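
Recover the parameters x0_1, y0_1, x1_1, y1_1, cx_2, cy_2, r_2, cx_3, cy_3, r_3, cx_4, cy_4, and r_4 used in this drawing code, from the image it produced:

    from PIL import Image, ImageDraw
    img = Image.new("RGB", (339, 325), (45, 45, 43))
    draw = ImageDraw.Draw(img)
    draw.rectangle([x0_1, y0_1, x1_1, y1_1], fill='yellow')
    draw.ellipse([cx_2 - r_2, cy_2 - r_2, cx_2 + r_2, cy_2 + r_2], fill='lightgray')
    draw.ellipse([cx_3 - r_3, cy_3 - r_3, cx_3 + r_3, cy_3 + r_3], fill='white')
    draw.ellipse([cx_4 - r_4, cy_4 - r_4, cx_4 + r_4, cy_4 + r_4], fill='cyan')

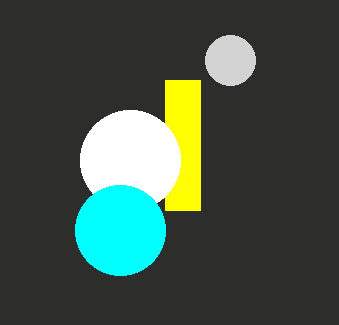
x0_1 = 165
y0_1 = 80
x1_1 = 200
y1_1 = 210
cx_2 = 230
cy_2 = 60
r_2 = 25
cx_3 = 130
cy_3 = 160
r_3 = 50
cx_4 = 120
cy_4 = 230
r_4 = 45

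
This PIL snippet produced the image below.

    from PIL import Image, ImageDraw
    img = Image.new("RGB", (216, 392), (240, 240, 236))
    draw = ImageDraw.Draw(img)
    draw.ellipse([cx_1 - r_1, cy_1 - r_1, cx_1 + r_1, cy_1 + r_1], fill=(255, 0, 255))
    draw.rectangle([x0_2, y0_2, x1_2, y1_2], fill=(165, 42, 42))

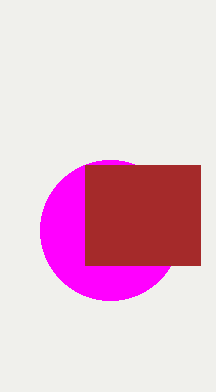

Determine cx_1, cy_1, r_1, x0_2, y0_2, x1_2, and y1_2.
cx_1 = 110, cy_1 = 230, r_1 = 70, x0_2 = 85, y0_2 = 165, x1_2 = 200, y1_2 = 265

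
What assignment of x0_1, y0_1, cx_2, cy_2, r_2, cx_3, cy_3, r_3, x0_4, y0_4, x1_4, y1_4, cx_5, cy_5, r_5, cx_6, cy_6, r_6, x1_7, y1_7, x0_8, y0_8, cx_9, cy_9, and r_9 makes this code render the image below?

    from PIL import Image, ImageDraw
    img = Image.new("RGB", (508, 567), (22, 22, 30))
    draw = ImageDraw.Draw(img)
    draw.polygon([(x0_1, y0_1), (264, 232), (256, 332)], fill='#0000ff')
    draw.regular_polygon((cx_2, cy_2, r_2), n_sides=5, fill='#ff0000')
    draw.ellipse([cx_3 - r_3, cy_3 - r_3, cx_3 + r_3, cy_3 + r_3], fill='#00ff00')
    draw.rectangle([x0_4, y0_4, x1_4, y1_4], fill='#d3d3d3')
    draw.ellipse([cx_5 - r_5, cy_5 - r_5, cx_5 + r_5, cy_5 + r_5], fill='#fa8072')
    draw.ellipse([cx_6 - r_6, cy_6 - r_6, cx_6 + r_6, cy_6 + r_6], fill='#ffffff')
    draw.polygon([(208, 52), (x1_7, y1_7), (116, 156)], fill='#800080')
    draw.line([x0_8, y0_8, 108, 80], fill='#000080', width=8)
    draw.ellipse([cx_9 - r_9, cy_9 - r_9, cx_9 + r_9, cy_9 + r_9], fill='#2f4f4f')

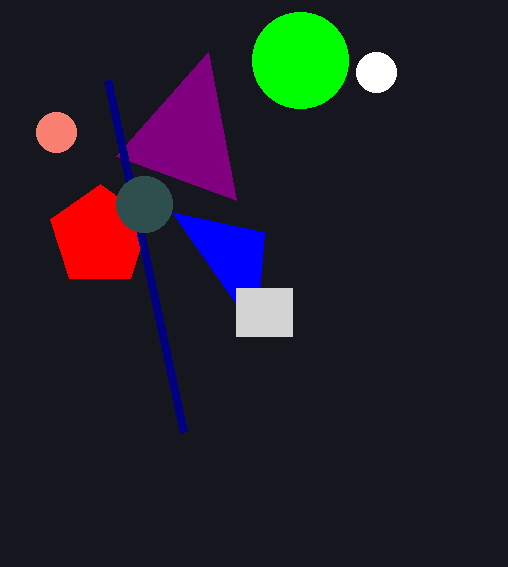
x0_1 = 172, y0_1 = 212, cx_2 = 100, cy_2 = 236, r_2 = 52, cx_3 = 300, cy_3 = 60, r_3 = 48, x0_4 = 236, y0_4 = 288, x1_4 = 292, y1_4 = 336, cx_5 = 56, cy_5 = 132, r_5 = 20, cx_6 = 376, cy_6 = 72, r_6 = 20, x1_7 = 236, y1_7 = 200, x0_8 = 184, y0_8 = 432, cx_9 = 144, cy_9 = 204, r_9 = 28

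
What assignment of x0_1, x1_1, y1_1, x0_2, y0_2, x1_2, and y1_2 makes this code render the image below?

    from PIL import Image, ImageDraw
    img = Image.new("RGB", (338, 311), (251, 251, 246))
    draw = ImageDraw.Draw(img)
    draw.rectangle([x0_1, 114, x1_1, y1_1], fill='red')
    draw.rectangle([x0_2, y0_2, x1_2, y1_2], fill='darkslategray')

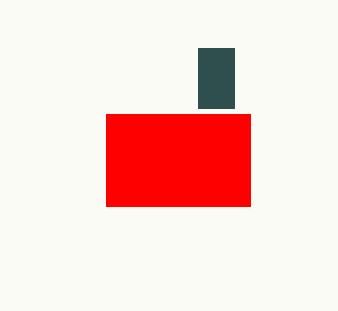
x0_1 = 106, x1_1 = 250, y1_1 = 206, x0_2 = 198, y0_2 = 48, x1_2 = 234, y1_2 = 108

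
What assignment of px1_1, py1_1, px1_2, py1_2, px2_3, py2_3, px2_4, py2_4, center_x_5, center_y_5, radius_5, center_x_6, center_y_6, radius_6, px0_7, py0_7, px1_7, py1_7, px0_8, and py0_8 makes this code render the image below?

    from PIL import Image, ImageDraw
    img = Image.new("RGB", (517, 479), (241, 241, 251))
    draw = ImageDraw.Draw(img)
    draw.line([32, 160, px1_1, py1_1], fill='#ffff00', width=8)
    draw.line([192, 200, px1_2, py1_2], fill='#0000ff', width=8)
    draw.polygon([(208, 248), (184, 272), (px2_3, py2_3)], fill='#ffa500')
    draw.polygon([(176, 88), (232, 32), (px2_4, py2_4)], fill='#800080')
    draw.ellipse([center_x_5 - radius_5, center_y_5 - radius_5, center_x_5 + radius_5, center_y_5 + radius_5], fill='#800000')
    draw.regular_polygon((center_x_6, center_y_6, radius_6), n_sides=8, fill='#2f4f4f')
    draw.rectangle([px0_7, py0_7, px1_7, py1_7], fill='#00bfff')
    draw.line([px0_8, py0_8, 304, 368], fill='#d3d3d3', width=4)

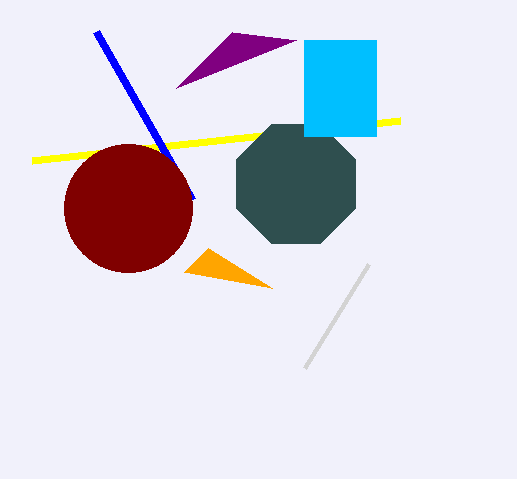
px1_1 = 400, py1_1 = 120, px1_2 = 96, py1_2 = 32, px2_3 = 272, py2_3 = 288, px2_4 = 296, py2_4 = 40, center_x_5 = 128, center_y_5 = 208, radius_5 = 64, center_x_6 = 296, center_y_6 = 184, radius_6 = 64, px0_7 = 304, py0_7 = 40, px1_7 = 376, py1_7 = 136, px0_8 = 368, py0_8 = 264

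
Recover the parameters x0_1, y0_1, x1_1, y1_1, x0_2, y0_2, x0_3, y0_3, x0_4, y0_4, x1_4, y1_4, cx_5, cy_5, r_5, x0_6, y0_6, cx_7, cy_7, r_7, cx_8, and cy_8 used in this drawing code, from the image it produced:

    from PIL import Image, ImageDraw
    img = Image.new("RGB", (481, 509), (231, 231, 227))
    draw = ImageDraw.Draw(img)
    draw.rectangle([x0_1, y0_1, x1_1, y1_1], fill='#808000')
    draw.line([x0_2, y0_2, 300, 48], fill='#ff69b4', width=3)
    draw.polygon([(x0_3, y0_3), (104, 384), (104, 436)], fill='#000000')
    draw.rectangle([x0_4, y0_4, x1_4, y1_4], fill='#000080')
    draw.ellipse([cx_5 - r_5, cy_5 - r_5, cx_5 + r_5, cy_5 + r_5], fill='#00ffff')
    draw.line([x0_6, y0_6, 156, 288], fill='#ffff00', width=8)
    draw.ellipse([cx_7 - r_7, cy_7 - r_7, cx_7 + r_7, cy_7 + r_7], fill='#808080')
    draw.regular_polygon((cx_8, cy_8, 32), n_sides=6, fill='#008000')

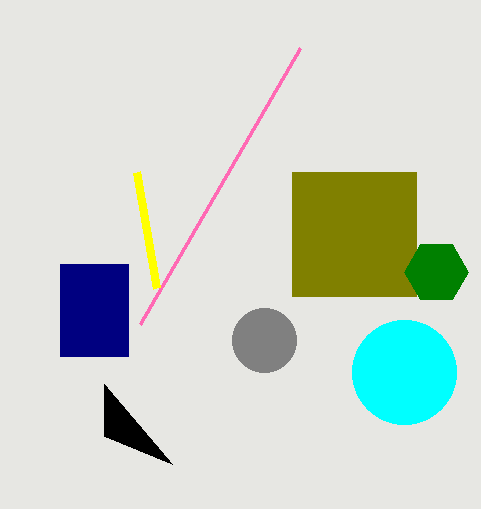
x0_1 = 292
y0_1 = 172
x1_1 = 416
y1_1 = 296
x0_2 = 140
y0_2 = 324
x0_3 = 172
y0_3 = 464
x0_4 = 60
y0_4 = 264
x1_4 = 128
y1_4 = 356
cx_5 = 404
cy_5 = 372
r_5 = 52
x0_6 = 136
y0_6 = 172
cx_7 = 264
cy_7 = 340
r_7 = 32
cx_8 = 436
cy_8 = 272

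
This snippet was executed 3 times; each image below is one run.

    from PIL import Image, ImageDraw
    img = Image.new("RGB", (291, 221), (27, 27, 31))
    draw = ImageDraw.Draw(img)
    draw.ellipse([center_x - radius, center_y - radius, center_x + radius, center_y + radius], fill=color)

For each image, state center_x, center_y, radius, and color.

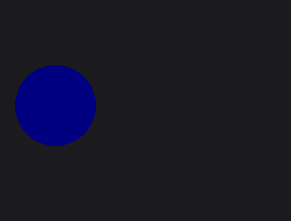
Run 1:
center_x = 55; center_y = 105; radius = 40; color = 'navy'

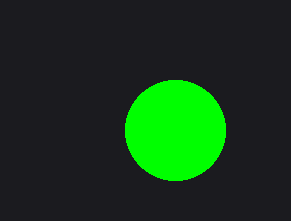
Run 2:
center_x = 175, center_y = 130, radius = 50, color = 'lime'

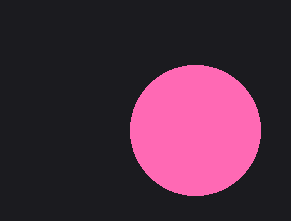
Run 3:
center_x = 195; center_y = 130; radius = 65; color = 'hotpink'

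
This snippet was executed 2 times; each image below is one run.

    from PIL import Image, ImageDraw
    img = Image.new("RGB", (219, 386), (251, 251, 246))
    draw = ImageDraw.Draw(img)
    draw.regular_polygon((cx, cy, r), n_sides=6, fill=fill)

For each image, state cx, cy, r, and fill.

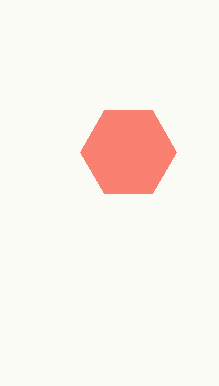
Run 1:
cx = 128; cy = 152; r = 48; fill = 'salmon'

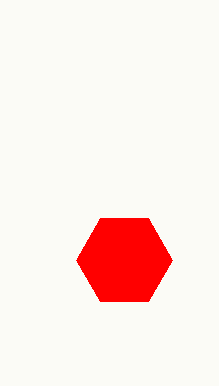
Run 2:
cx = 124, cy = 260, r = 48, fill = 'red'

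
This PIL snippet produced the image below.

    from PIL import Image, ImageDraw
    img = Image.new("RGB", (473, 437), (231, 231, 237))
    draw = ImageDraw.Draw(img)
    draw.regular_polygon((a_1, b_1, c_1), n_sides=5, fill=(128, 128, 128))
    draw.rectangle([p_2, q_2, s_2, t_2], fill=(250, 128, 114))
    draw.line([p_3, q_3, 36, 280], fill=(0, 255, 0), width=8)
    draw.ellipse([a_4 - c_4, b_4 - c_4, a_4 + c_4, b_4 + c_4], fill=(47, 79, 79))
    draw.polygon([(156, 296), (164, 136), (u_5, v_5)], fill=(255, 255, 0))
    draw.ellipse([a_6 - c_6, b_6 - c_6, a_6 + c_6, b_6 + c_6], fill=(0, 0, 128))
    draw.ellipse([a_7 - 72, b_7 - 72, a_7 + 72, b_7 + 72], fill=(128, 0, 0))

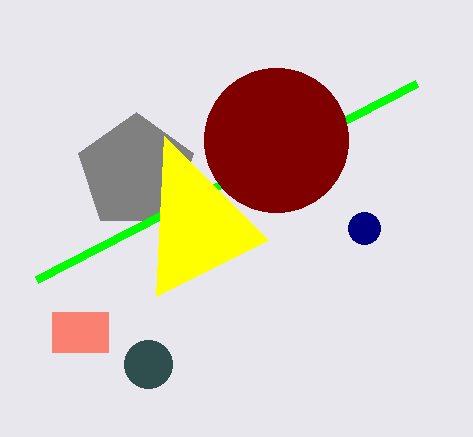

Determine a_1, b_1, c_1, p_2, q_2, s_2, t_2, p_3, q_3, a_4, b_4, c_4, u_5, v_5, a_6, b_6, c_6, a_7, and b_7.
a_1 = 136, b_1 = 172, c_1 = 60, p_2 = 52, q_2 = 312, s_2 = 108, t_2 = 352, p_3 = 416, q_3 = 84, a_4 = 148, b_4 = 364, c_4 = 24, u_5 = 268, v_5 = 240, a_6 = 364, b_6 = 228, c_6 = 16, a_7 = 276, b_7 = 140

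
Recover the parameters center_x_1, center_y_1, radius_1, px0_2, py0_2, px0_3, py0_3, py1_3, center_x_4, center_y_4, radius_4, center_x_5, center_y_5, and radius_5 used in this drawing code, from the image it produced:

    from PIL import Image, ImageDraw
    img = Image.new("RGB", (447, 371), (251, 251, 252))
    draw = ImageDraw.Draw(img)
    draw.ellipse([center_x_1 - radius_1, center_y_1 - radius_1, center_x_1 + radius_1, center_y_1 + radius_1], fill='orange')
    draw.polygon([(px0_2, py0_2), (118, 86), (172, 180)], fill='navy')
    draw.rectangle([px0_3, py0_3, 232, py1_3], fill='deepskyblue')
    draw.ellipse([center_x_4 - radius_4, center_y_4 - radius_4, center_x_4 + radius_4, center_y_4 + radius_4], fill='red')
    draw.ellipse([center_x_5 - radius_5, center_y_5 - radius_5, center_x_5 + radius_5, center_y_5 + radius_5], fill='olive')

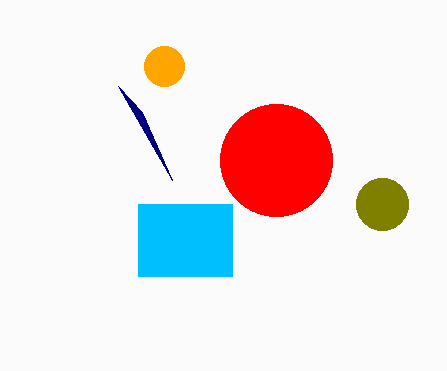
center_x_1 = 164
center_y_1 = 66
radius_1 = 20
px0_2 = 142
py0_2 = 112
px0_3 = 138
py0_3 = 204
py1_3 = 276
center_x_4 = 276
center_y_4 = 160
radius_4 = 56
center_x_5 = 382
center_y_5 = 204
radius_5 = 26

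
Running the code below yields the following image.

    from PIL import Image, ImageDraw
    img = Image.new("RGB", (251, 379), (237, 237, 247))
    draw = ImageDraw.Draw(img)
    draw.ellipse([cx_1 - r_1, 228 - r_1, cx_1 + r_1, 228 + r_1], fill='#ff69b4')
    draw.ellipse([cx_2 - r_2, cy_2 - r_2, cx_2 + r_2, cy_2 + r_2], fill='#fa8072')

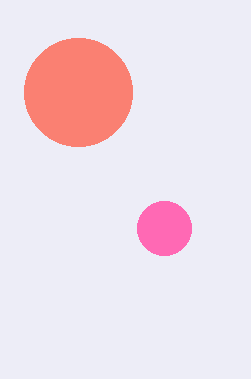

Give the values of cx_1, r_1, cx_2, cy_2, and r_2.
cx_1 = 164; r_1 = 27; cx_2 = 78; cy_2 = 92; r_2 = 54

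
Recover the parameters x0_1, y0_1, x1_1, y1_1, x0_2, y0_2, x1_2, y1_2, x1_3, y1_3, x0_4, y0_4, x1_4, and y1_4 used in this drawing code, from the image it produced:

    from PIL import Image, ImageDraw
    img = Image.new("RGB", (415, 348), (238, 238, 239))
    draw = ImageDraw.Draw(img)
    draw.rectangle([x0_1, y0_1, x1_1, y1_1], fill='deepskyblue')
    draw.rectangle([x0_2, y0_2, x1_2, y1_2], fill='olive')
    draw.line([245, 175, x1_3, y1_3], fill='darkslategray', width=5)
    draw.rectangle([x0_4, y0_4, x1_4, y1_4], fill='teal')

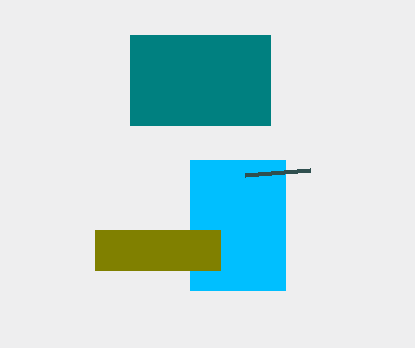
x0_1 = 190
y0_1 = 160
x1_1 = 285
y1_1 = 290
x0_2 = 95
y0_2 = 230
x1_2 = 220
y1_2 = 270
x1_3 = 310
y1_3 = 170
x0_4 = 130
y0_4 = 35
x1_4 = 270
y1_4 = 125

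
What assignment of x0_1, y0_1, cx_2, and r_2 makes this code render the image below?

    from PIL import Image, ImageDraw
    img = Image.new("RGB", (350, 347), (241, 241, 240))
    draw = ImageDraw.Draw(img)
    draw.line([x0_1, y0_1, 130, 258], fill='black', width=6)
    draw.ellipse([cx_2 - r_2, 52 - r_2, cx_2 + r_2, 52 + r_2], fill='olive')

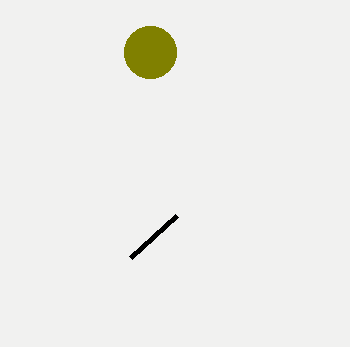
x0_1 = 176, y0_1 = 216, cx_2 = 150, r_2 = 26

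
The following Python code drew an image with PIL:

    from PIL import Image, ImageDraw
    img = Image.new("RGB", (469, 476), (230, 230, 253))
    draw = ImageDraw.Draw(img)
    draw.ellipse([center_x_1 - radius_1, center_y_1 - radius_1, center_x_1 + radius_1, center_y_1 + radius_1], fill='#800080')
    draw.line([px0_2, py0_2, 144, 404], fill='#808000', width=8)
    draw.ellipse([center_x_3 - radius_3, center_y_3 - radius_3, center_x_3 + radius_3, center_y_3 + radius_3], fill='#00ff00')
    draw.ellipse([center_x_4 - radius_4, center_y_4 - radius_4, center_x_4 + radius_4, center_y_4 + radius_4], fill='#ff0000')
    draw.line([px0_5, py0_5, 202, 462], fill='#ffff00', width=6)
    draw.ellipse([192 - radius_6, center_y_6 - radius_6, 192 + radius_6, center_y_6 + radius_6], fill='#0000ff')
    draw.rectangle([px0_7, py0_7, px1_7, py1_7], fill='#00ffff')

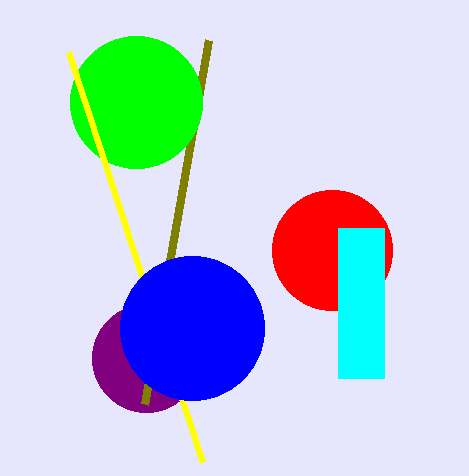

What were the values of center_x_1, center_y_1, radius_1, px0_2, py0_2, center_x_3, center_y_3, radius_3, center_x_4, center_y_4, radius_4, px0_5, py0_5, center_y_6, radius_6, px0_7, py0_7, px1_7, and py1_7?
center_x_1 = 146; center_y_1 = 358; radius_1 = 54; px0_2 = 208; py0_2 = 40; center_x_3 = 136; center_y_3 = 102; radius_3 = 66; center_x_4 = 332; center_y_4 = 250; radius_4 = 60; px0_5 = 68; py0_5 = 52; center_y_6 = 328; radius_6 = 72; px0_7 = 338; py0_7 = 228; px1_7 = 384; py1_7 = 378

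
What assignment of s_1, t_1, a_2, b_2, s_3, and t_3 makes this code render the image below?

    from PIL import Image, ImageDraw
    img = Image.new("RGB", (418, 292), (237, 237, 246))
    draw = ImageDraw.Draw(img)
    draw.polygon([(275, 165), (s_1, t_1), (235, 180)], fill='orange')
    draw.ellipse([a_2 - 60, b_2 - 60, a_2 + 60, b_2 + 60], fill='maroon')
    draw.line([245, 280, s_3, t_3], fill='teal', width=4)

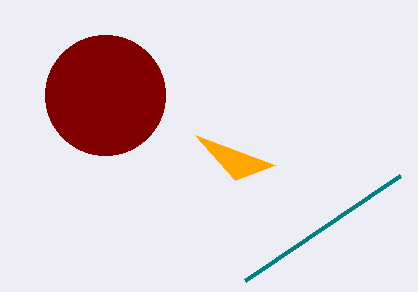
s_1 = 195, t_1 = 135, a_2 = 105, b_2 = 95, s_3 = 400, t_3 = 175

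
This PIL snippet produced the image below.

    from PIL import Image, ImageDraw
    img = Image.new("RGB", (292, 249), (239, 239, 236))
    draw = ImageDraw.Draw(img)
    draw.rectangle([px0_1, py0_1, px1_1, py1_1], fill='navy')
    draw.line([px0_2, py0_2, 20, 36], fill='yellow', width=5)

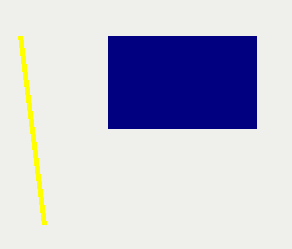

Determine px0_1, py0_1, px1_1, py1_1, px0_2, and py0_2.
px0_1 = 108
py0_1 = 36
px1_1 = 256
py1_1 = 128
px0_2 = 44
py0_2 = 224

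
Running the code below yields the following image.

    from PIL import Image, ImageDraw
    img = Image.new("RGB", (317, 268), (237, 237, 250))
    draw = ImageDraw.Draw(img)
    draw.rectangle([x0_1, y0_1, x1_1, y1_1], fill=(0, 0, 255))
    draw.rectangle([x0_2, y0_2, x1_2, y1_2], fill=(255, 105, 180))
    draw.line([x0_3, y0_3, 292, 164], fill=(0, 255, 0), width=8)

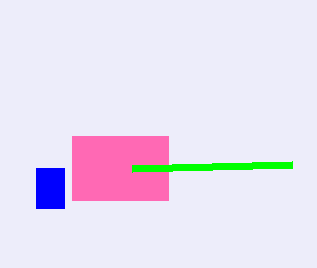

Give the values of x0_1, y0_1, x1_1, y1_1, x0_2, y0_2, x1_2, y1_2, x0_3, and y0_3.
x0_1 = 36; y0_1 = 168; x1_1 = 64; y1_1 = 208; x0_2 = 72; y0_2 = 136; x1_2 = 168; y1_2 = 200; x0_3 = 132; y0_3 = 168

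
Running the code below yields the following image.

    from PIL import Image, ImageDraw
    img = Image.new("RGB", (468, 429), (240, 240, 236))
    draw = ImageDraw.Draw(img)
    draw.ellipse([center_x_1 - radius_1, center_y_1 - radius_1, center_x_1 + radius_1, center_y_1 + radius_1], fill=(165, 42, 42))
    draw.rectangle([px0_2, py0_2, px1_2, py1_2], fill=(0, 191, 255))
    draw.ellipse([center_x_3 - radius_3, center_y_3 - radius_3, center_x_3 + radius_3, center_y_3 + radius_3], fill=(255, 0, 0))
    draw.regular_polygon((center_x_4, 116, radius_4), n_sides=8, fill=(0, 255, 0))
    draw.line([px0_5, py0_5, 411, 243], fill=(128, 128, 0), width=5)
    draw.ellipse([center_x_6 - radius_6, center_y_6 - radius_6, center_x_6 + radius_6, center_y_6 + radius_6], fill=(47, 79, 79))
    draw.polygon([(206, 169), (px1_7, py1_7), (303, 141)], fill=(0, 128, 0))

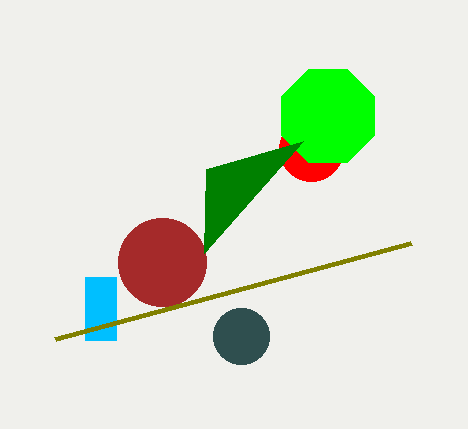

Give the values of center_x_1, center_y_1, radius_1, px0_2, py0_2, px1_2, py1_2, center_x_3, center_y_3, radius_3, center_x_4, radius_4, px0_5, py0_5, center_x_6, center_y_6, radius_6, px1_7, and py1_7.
center_x_1 = 162; center_y_1 = 262; radius_1 = 44; px0_2 = 85; py0_2 = 277; px1_2 = 116; py1_2 = 340; center_x_3 = 311; center_y_3 = 149; radius_3 = 32; center_x_4 = 328; radius_4 = 50; px0_5 = 55; py0_5 = 339; center_x_6 = 241; center_y_6 = 336; radius_6 = 28; px1_7 = 204; py1_7 = 253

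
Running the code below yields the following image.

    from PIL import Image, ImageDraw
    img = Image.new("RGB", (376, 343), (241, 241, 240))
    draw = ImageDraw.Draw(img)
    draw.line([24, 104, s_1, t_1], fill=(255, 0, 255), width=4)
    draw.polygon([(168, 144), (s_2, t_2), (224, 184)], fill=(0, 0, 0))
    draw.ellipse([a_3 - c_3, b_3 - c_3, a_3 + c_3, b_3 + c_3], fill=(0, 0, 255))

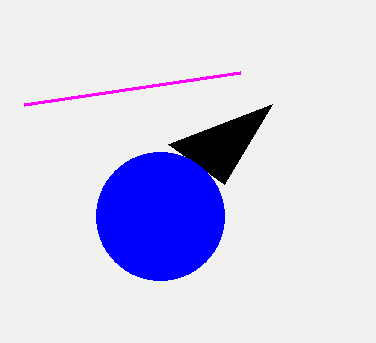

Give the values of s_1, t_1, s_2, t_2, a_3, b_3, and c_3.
s_1 = 240; t_1 = 72; s_2 = 272; t_2 = 104; a_3 = 160; b_3 = 216; c_3 = 64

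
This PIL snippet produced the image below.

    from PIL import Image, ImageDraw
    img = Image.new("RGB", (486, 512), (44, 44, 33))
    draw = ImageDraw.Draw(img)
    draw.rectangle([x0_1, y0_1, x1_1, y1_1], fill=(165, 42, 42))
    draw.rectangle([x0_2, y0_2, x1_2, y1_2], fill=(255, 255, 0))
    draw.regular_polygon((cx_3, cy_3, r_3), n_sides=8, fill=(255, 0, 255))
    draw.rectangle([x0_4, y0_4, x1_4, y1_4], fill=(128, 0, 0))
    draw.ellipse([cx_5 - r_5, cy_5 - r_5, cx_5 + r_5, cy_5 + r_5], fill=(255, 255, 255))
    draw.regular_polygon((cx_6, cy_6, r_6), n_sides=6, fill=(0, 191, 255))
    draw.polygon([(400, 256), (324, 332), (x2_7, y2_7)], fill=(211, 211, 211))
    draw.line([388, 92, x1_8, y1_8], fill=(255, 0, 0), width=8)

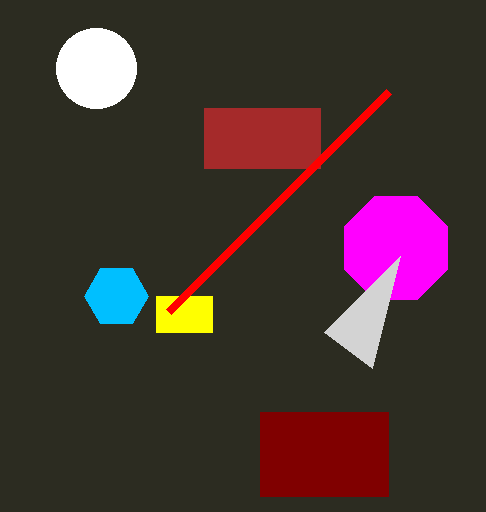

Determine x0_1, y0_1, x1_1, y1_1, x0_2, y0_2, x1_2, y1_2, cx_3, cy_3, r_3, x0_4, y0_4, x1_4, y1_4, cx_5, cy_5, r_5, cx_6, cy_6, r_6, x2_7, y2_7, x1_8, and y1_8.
x0_1 = 204; y0_1 = 108; x1_1 = 320; y1_1 = 168; x0_2 = 156; y0_2 = 296; x1_2 = 212; y1_2 = 332; cx_3 = 396; cy_3 = 248; r_3 = 56; x0_4 = 260; y0_4 = 412; x1_4 = 388; y1_4 = 496; cx_5 = 96; cy_5 = 68; r_5 = 40; cx_6 = 116; cy_6 = 296; r_6 = 32; x2_7 = 372; y2_7 = 368; x1_8 = 168; y1_8 = 312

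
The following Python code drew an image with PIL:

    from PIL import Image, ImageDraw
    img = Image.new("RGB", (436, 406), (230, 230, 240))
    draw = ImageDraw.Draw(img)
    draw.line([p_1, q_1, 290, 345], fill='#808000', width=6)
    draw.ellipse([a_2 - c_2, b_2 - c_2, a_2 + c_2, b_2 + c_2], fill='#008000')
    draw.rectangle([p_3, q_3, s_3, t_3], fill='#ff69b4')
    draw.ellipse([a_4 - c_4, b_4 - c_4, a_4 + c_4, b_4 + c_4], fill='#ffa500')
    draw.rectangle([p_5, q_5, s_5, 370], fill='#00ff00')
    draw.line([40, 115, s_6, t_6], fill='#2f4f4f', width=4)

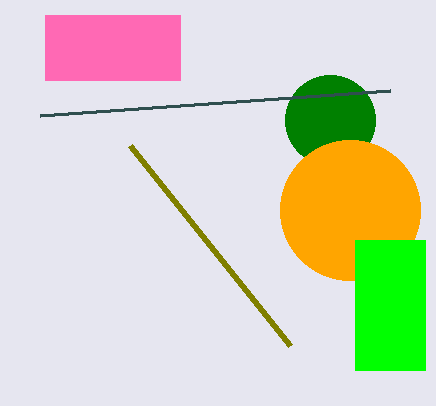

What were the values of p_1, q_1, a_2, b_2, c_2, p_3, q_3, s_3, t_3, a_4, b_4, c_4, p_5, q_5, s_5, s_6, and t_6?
p_1 = 130; q_1 = 145; a_2 = 330; b_2 = 120; c_2 = 45; p_3 = 45; q_3 = 15; s_3 = 180; t_3 = 80; a_4 = 350; b_4 = 210; c_4 = 70; p_5 = 355; q_5 = 240; s_5 = 425; s_6 = 390; t_6 = 90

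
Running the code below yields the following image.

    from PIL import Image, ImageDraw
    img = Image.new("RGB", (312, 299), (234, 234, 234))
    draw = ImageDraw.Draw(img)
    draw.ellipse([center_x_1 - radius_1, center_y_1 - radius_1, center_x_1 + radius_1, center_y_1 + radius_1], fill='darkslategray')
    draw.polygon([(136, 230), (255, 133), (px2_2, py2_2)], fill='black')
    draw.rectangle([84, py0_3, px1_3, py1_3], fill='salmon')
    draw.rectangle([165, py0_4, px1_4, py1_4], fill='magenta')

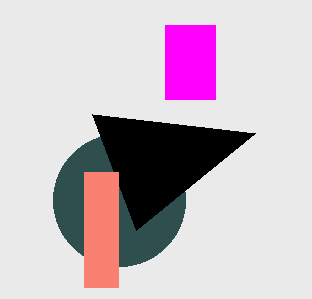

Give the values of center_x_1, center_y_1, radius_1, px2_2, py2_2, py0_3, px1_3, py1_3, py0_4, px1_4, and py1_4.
center_x_1 = 119; center_y_1 = 200; radius_1 = 66; px2_2 = 92; py2_2 = 114; py0_3 = 172; px1_3 = 118; py1_3 = 287; py0_4 = 25; px1_4 = 215; py1_4 = 99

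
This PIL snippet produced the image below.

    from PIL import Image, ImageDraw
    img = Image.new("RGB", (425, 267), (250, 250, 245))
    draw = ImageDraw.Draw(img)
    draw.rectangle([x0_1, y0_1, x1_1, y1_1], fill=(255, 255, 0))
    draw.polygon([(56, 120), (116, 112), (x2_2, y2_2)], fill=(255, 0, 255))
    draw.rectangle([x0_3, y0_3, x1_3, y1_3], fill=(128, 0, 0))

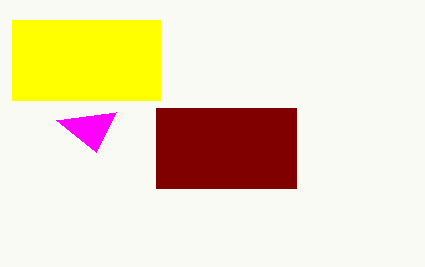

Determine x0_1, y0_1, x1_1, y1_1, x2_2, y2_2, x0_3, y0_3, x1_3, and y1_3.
x0_1 = 12
y0_1 = 20
x1_1 = 160
y1_1 = 100
x2_2 = 96
y2_2 = 152
x0_3 = 156
y0_3 = 108
x1_3 = 296
y1_3 = 188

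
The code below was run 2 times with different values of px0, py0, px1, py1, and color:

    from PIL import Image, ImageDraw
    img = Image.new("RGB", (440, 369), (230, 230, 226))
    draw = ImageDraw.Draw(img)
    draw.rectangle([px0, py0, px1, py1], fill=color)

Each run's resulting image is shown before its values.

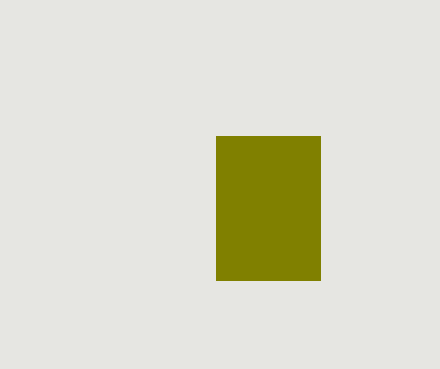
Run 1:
px0 = 216, py0 = 136, px1 = 320, py1 = 280, color = 'olive'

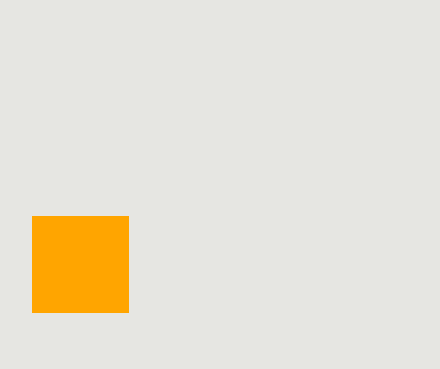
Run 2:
px0 = 32
py0 = 216
px1 = 128
py1 = 312
color = 'orange'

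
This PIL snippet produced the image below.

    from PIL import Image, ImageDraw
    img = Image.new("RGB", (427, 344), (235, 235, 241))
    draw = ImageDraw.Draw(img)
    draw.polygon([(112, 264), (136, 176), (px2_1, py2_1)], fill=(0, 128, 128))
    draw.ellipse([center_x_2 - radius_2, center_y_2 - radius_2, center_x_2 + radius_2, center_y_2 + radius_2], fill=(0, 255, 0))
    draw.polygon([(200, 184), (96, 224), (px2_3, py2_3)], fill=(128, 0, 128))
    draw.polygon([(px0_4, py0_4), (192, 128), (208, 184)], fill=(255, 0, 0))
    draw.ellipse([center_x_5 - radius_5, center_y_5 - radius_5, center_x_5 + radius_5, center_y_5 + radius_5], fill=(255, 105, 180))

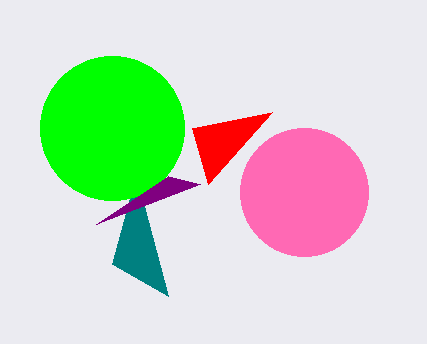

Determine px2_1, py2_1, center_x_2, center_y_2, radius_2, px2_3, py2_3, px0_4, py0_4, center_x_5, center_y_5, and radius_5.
px2_1 = 168; py2_1 = 296; center_x_2 = 112; center_y_2 = 128; radius_2 = 72; px2_3 = 168; py2_3 = 176; px0_4 = 272; py0_4 = 112; center_x_5 = 304; center_y_5 = 192; radius_5 = 64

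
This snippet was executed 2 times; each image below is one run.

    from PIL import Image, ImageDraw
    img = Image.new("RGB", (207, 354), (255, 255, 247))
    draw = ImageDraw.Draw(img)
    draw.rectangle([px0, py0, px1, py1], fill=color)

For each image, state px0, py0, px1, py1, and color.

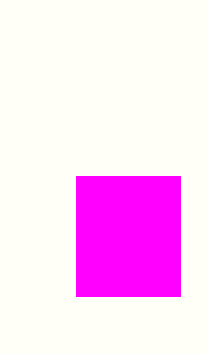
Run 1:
px0 = 76, py0 = 176, px1 = 180, py1 = 296, color = 'magenta'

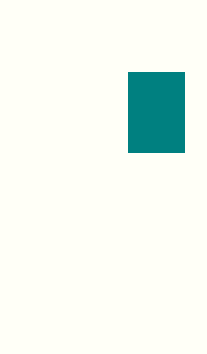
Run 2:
px0 = 128; py0 = 72; px1 = 184; py1 = 152; color = 'teal'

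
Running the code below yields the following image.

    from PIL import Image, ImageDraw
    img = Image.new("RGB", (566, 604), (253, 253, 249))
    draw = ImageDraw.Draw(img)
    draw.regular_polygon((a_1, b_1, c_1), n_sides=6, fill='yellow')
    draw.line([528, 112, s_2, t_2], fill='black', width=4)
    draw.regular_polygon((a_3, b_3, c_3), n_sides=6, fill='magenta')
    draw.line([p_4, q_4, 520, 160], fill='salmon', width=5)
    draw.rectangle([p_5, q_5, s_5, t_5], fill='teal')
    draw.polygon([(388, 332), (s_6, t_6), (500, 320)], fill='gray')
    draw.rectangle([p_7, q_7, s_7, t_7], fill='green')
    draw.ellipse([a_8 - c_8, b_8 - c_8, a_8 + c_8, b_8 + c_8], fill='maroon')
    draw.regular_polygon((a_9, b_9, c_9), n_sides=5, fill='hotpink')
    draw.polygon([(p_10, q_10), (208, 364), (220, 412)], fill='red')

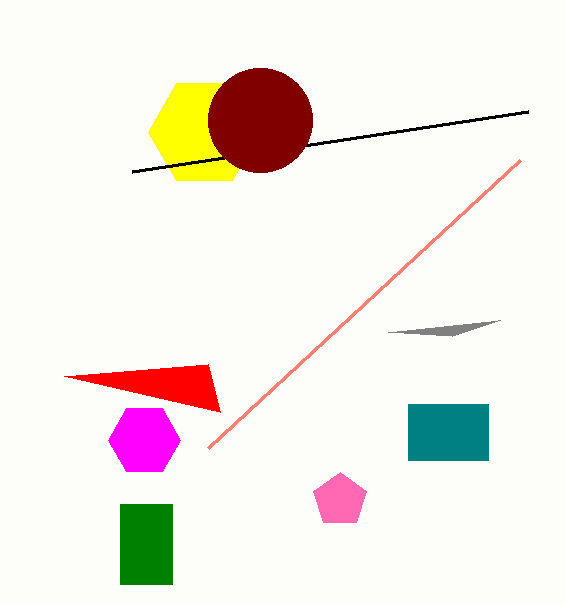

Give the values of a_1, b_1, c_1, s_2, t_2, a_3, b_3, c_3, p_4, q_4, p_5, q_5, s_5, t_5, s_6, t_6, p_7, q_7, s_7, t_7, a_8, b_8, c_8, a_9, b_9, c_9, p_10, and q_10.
a_1 = 204; b_1 = 132; c_1 = 56; s_2 = 132; t_2 = 172; a_3 = 144; b_3 = 440; c_3 = 36; p_4 = 208; q_4 = 448; p_5 = 408; q_5 = 404; s_5 = 488; t_5 = 460; s_6 = 452; t_6 = 336; p_7 = 120; q_7 = 504; s_7 = 172; t_7 = 584; a_8 = 260; b_8 = 120; c_8 = 52; a_9 = 340; b_9 = 500; c_9 = 28; p_10 = 64; q_10 = 376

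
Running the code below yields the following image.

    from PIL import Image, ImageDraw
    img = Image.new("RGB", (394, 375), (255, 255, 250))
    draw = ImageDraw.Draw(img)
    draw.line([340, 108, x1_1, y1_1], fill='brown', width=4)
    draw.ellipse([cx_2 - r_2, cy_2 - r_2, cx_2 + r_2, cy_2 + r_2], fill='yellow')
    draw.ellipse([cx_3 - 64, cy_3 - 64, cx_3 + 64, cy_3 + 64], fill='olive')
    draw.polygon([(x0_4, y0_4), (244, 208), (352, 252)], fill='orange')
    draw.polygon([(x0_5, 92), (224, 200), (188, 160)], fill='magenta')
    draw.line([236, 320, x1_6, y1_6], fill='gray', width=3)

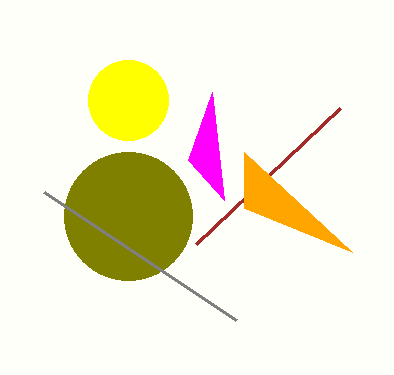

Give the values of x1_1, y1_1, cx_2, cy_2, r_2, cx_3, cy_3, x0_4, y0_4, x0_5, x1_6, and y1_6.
x1_1 = 196; y1_1 = 244; cx_2 = 128; cy_2 = 100; r_2 = 40; cx_3 = 128; cy_3 = 216; x0_4 = 244; y0_4 = 152; x0_5 = 212; x1_6 = 44; y1_6 = 192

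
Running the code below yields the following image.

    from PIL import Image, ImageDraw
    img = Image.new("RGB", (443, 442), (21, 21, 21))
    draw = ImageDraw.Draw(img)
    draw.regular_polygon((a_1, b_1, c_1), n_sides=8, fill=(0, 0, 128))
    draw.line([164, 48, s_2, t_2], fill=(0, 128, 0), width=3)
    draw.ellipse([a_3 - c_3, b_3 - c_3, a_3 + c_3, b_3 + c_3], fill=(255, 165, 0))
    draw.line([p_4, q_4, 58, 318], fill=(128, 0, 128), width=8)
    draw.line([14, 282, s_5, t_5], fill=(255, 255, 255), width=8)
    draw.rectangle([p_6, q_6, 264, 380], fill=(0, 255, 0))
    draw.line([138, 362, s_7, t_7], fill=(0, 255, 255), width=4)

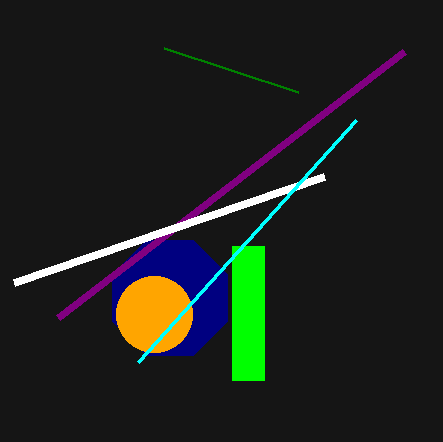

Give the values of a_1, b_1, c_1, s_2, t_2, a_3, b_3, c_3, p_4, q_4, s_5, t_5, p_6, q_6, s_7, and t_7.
a_1 = 170; b_1 = 298; c_1 = 62; s_2 = 298; t_2 = 92; a_3 = 154; b_3 = 314; c_3 = 38; p_4 = 404; q_4 = 52; s_5 = 324; t_5 = 176; p_6 = 232; q_6 = 246; s_7 = 356; t_7 = 120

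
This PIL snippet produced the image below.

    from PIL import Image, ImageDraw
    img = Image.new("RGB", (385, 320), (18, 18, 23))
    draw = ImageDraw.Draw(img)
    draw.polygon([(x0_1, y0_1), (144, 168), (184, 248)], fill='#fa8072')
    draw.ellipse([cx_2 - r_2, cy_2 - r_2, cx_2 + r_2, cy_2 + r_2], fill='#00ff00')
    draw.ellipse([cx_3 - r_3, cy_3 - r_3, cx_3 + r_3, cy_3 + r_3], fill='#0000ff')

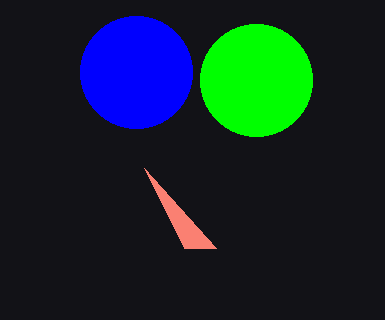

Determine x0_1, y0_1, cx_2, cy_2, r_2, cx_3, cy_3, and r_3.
x0_1 = 216
y0_1 = 248
cx_2 = 256
cy_2 = 80
r_2 = 56
cx_3 = 136
cy_3 = 72
r_3 = 56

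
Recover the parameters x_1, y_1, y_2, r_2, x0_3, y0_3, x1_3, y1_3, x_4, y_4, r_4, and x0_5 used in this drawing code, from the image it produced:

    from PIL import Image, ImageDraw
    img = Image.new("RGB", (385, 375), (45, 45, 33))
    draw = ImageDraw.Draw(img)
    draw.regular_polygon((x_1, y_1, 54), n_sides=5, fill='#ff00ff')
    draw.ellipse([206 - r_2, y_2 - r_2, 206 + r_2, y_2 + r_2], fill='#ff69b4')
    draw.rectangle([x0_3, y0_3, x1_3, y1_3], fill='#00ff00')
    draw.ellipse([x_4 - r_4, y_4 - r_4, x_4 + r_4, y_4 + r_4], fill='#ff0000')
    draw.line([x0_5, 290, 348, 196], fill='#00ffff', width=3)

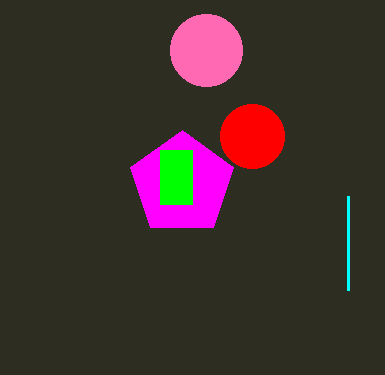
x_1 = 182, y_1 = 184, y_2 = 50, r_2 = 36, x0_3 = 160, y0_3 = 150, x1_3 = 192, y1_3 = 204, x_4 = 252, y_4 = 136, r_4 = 32, x0_5 = 348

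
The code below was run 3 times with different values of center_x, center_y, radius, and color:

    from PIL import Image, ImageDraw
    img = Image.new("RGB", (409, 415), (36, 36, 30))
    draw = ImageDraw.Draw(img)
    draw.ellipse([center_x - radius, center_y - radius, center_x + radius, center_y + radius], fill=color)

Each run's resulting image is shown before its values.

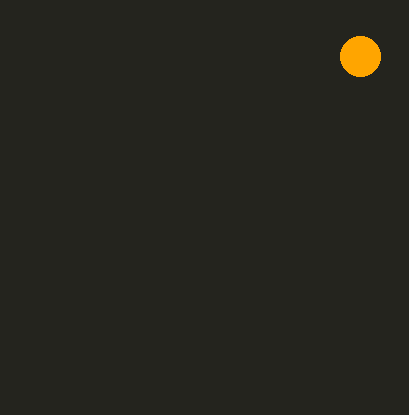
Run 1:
center_x = 360; center_y = 56; radius = 20; color = 'orange'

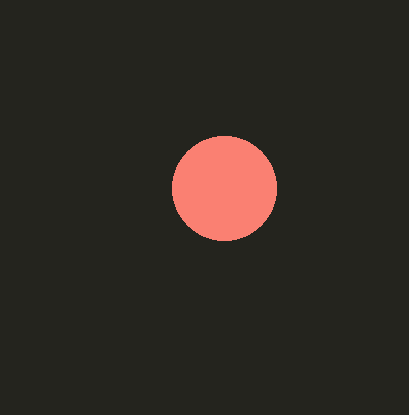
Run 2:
center_x = 224, center_y = 188, radius = 52, color = 'salmon'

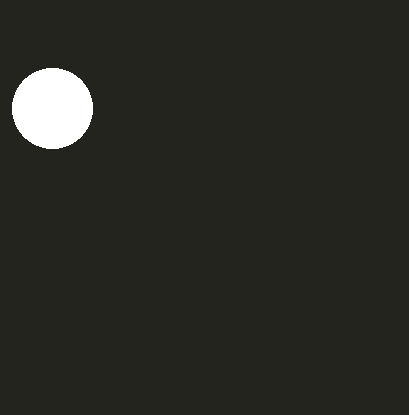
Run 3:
center_x = 52, center_y = 108, radius = 40, color = 'white'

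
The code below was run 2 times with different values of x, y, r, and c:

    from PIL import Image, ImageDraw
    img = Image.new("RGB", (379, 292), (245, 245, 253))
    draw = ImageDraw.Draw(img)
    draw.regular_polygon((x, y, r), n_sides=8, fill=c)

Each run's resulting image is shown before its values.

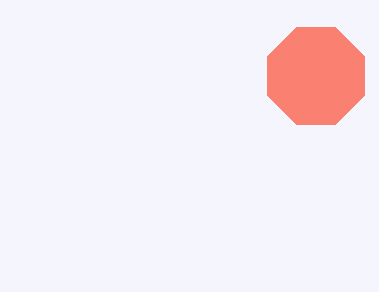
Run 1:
x = 316, y = 76, r = 52, c = 'salmon'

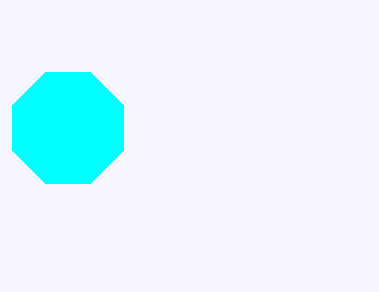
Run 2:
x = 68
y = 128
r = 60
c = 'cyan'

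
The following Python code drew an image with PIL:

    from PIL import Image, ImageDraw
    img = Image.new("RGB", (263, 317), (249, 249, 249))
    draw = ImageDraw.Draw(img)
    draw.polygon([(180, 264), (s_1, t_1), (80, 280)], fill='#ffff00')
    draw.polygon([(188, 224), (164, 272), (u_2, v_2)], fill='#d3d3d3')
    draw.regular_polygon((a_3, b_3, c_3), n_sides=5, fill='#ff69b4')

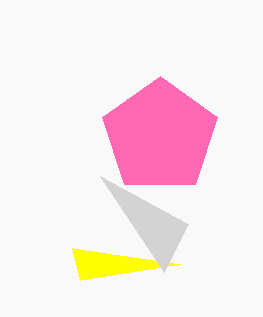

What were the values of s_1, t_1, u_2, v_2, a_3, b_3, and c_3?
s_1 = 72, t_1 = 248, u_2 = 100, v_2 = 176, a_3 = 160, b_3 = 136, c_3 = 60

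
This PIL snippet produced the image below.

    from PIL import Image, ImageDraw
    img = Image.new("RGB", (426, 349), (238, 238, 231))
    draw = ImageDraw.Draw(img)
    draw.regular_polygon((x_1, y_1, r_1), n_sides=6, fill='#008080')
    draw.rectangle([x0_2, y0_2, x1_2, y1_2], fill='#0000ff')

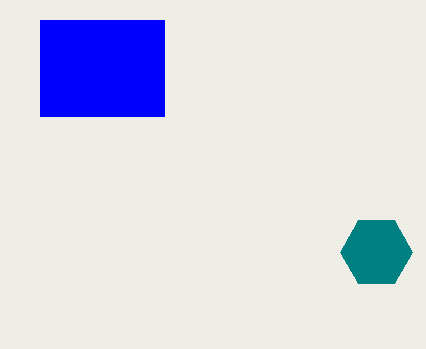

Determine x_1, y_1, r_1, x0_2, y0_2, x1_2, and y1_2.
x_1 = 376, y_1 = 252, r_1 = 36, x0_2 = 40, y0_2 = 20, x1_2 = 164, y1_2 = 116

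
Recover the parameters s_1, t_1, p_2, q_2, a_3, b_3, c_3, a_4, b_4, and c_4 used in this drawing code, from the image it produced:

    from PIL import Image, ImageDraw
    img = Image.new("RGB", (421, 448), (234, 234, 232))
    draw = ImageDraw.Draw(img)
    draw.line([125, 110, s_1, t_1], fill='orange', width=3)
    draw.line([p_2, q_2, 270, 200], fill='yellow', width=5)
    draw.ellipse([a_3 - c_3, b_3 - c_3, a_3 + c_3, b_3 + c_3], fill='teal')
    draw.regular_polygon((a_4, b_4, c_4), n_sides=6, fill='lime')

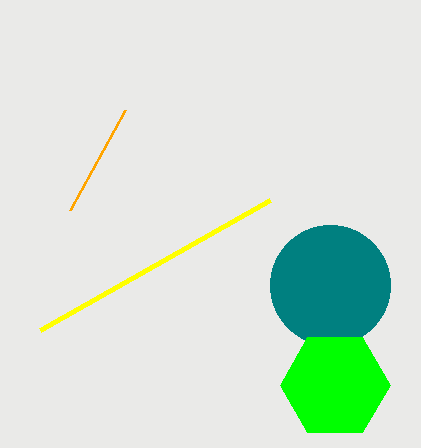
s_1 = 70; t_1 = 210; p_2 = 40; q_2 = 330; a_3 = 330; b_3 = 285; c_3 = 60; a_4 = 335; b_4 = 385; c_4 = 55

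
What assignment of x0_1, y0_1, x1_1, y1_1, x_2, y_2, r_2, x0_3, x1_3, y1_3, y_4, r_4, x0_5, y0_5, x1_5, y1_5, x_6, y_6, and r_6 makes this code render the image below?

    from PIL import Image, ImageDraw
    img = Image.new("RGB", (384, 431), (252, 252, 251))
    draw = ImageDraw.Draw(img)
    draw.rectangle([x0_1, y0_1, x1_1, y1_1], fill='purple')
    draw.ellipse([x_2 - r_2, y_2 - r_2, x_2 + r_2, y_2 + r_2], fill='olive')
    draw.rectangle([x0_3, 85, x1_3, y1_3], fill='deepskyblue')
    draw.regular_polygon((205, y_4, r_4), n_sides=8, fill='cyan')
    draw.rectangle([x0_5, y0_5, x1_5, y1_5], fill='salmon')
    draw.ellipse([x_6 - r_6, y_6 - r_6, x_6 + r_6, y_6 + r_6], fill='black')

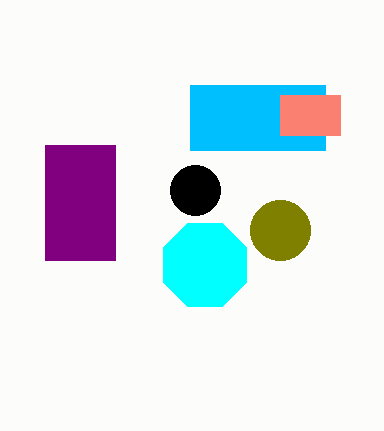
x0_1 = 45
y0_1 = 145
x1_1 = 115
y1_1 = 260
x_2 = 280
y_2 = 230
r_2 = 30
x0_3 = 190
x1_3 = 325
y1_3 = 150
y_4 = 265
r_4 = 45
x0_5 = 280
y0_5 = 95
x1_5 = 340
y1_5 = 135
x_6 = 195
y_6 = 190
r_6 = 25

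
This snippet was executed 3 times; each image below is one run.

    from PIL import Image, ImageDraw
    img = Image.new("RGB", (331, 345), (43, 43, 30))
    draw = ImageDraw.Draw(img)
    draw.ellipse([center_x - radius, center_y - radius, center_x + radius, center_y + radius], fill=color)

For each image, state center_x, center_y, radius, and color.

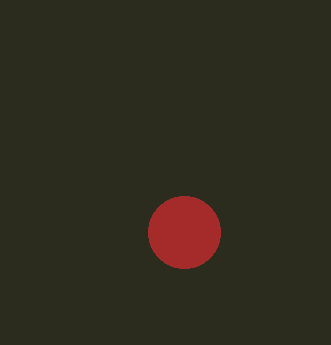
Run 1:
center_x = 184, center_y = 232, radius = 36, color = 'brown'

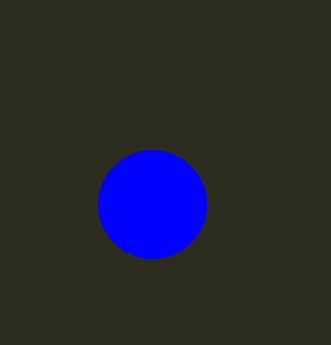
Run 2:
center_x = 152
center_y = 204
radius = 54
color = 'blue'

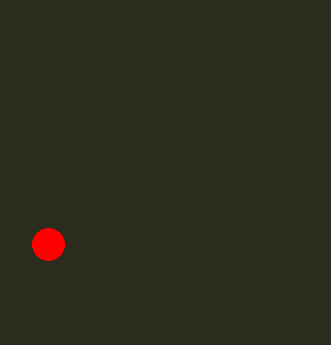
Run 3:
center_x = 48; center_y = 244; radius = 16; color = 'red'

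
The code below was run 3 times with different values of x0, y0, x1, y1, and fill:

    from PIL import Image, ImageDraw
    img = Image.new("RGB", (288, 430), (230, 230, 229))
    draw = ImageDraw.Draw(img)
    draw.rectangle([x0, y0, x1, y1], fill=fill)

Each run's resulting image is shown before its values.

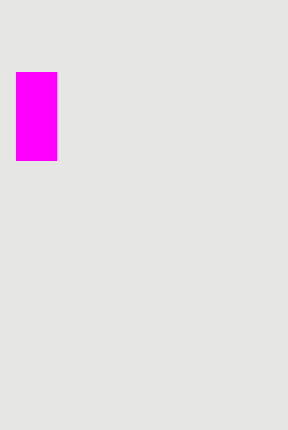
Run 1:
x0 = 16, y0 = 72, x1 = 56, y1 = 160, fill = 'magenta'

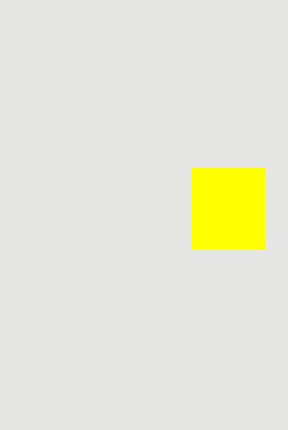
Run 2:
x0 = 192
y0 = 168
x1 = 264
y1 = 248
fill = 'yellow'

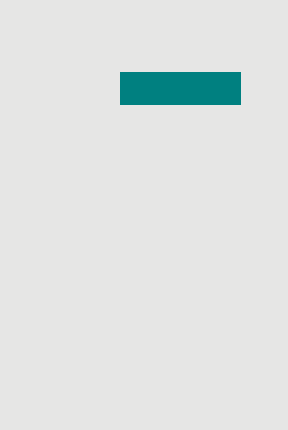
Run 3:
x0 = 120
y0 = 72
x1 = 240
y1 = 104
fill = 'teal'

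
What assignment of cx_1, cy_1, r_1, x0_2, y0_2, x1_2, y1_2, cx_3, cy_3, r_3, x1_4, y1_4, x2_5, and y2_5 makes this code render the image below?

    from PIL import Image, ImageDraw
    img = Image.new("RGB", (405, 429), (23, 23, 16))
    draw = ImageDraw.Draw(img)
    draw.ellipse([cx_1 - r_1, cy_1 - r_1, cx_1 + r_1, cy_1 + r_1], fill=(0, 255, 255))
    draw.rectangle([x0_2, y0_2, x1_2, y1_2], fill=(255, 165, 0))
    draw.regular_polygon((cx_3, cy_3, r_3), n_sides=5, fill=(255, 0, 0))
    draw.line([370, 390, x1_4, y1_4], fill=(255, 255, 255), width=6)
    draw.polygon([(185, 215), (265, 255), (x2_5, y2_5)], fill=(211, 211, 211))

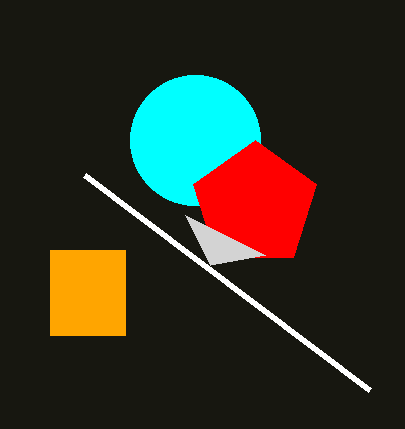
cx_1 = 195; cy_1 = 140; r_1 = 65; x0_2 = 50; y0_2 = 250; x1_2 = 125; y1_2 = 335; cx_3 = 255; cy_3 = 205; r_3 = 65; x1_4 = 85; y1_4 = 175; x2_5 = 210; y2_5 = 265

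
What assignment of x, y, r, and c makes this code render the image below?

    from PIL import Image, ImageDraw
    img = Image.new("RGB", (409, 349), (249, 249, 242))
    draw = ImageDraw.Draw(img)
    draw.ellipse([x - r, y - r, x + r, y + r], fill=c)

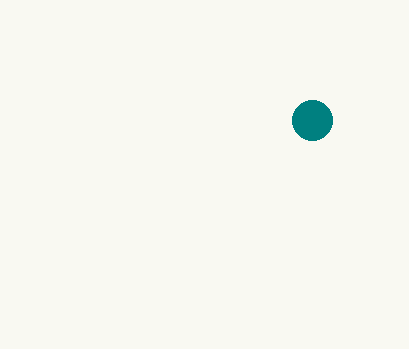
x = 312; y = 120; r = 20; c = 'teal'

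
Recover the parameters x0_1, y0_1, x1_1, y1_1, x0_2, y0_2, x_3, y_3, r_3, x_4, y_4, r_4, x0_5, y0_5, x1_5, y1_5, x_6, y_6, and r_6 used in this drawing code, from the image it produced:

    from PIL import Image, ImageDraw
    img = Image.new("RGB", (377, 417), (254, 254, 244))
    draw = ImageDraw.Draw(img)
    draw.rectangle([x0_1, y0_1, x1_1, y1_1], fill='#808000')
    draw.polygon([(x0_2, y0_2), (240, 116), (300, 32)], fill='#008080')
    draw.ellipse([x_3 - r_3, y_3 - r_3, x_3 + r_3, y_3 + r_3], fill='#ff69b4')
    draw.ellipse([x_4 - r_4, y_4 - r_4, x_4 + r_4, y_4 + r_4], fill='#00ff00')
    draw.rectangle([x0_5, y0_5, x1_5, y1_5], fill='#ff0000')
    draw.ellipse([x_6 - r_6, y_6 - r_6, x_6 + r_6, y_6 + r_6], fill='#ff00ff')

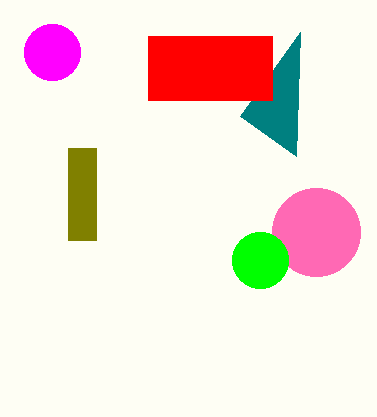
x0_1 = 68, y0_1 = 148, x1_1 = 96, y1_1 = 240, x0_2 = 296, y0_2 = 156, x_3 = 316, y_3 = 232, r_3 = 44, x_4 = 260, y_4 = 260, r_4 = 28, x0_5 = 148, y0_5 = 36, x1_5 = 272, y1_5 = 100, x_6 = 52, y_6 = 52, r_6 = 28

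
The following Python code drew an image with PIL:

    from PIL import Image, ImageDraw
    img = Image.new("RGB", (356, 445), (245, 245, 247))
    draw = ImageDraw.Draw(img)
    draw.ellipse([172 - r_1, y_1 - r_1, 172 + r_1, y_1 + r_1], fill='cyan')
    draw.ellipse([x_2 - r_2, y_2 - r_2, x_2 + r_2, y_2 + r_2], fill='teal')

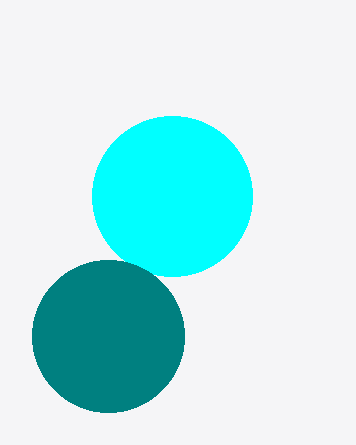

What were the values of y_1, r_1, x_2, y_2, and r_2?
y_1 = 196, r_1 = 80, x_2 = 108, y_2 = 336, r_2 = 76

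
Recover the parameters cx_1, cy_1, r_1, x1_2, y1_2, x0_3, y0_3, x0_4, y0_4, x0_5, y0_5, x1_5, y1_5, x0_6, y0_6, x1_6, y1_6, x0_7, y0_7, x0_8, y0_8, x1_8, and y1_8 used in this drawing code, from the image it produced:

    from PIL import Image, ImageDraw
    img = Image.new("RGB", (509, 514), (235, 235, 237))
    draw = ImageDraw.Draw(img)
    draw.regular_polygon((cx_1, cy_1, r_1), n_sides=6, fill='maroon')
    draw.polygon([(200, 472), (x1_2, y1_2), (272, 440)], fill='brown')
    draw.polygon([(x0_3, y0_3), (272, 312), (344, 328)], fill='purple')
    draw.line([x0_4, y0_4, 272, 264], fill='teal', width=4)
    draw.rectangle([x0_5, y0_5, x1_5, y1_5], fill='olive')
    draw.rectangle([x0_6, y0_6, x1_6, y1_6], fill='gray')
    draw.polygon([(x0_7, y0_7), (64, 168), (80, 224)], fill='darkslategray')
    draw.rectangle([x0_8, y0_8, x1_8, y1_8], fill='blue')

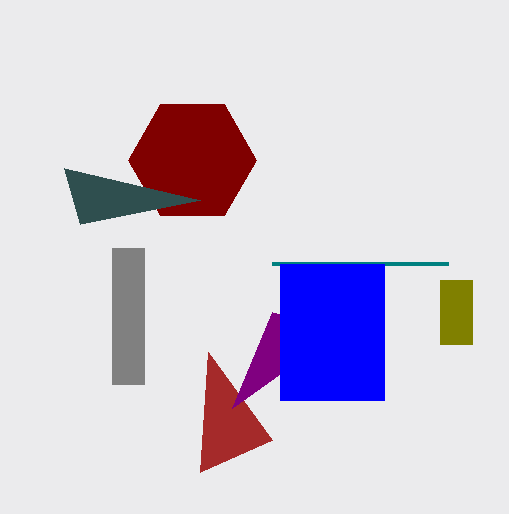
cx_1 = 192; cy_1 = 160; r_1 = 64; x1_2 = 208; y1_2 = 352; x0_3 = 232; y0_3 = 408; x0_4 = 448; y0_4 = 264; x0_5 = 440; y0_5 = 280; x1_5 = 472; y1_5 = 344; x0_6 = 112; y0_6 = 248; x1_6 = 144; y1_6 = 384; x0_7 = 200; y0_7 = 200; x0_8 = 280; y0_8 = 264; x1_8 = 384; y1_8 = 400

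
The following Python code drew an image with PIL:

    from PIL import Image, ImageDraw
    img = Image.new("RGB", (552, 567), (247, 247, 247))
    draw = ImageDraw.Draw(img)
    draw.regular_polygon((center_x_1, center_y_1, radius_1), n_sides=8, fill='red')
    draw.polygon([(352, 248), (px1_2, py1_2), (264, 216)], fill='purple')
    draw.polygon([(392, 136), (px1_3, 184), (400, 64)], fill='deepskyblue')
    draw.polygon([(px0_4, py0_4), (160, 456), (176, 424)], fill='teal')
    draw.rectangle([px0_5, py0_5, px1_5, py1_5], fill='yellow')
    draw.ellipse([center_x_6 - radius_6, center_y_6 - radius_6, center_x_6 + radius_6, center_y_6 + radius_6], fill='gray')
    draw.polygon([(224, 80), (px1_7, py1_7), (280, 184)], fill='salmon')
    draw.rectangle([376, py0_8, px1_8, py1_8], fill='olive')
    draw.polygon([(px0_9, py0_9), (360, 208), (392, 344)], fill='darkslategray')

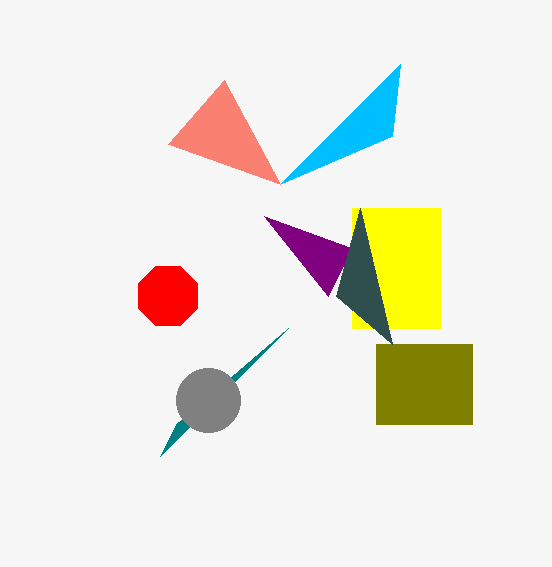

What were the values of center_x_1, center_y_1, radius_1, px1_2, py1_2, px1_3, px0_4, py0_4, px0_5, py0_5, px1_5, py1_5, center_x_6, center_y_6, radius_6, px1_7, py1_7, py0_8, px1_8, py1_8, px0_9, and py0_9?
center_x_1 = 168; center_y_1 = 296; radius_1 = 32; px1_2 = 328; py1_2 = 296; px1_3 = 280; px0_4 = 288; py0_4 = 328; px0_5 = 352; py0_5 = 208; px1_5 = 440; py1_5 = 328; center_x_6 = 208; center_y_6 = 400; radius_6 = 32; px1_7 = 168; py1_7 = 144; py0_8 = 344; px1_8 = 472; py1_8 = 424; px0_9 = 336; py0_9 = 296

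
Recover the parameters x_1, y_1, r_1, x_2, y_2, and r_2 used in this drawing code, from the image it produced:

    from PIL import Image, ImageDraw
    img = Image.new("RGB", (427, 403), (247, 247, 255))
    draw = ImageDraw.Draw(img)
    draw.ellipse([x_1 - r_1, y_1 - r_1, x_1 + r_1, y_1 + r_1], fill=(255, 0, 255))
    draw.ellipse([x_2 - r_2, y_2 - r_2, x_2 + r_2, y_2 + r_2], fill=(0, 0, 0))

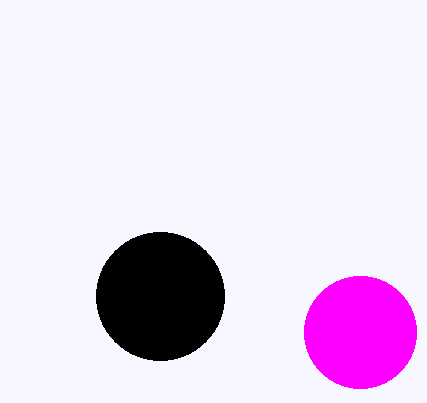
x_1 = 360; y_1 = 332; r_1 = 56; x_2 = 160; y_2 = 296; r_2 = 64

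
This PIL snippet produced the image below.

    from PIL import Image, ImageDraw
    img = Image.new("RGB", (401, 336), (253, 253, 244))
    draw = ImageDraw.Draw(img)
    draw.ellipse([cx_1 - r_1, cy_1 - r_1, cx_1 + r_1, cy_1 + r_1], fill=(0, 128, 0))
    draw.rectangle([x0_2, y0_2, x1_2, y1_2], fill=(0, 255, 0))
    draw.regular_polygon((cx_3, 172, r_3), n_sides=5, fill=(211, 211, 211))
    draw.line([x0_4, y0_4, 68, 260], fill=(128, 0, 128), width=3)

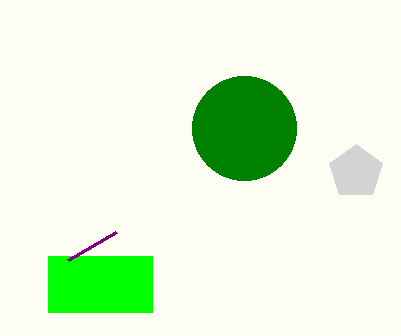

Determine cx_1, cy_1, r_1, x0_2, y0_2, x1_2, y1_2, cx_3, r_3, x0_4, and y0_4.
cx_1 = 244
cy_1 = 128
r_1 = 52
x0_2 = 48
y0_2 = 256
x1_2 = 152
y1_2 = 312
cx_3 = 356
r_3 = 28
x0_4 = 116
y0_4 = 232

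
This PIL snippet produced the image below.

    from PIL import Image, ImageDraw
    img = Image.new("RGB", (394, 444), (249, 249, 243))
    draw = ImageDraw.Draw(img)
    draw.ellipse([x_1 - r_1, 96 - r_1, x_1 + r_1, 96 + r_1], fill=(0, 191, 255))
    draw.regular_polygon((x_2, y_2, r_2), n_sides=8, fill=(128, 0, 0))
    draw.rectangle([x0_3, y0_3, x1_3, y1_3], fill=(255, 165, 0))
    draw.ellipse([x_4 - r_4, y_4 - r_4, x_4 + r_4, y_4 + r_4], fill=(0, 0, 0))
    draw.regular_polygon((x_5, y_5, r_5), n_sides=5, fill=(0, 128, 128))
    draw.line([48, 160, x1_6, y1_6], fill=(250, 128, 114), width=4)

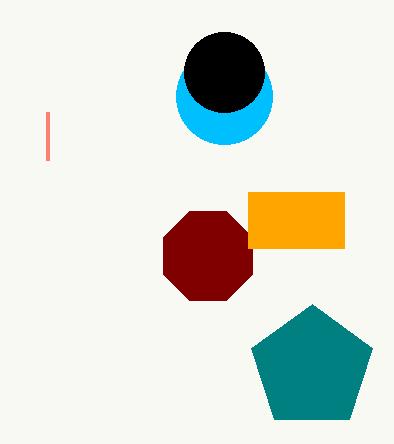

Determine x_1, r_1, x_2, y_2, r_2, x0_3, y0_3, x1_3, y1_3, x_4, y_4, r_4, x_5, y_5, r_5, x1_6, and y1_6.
x_1 = 224, r_1 = 48, x_2 = 208, y_2 = 256, r_2 = 48, x0_3 = 248, y0_3 = 192, x1_3 = 344, y1_3 = 248, x_4 = 224, y_4 = 72, r_4 = 40, x_5 = 312, y_5 = 368, r_5 = 64, x1_6 = 48, y1_6 = 112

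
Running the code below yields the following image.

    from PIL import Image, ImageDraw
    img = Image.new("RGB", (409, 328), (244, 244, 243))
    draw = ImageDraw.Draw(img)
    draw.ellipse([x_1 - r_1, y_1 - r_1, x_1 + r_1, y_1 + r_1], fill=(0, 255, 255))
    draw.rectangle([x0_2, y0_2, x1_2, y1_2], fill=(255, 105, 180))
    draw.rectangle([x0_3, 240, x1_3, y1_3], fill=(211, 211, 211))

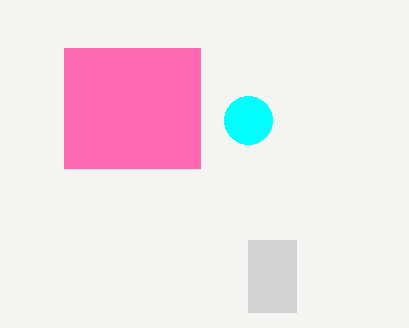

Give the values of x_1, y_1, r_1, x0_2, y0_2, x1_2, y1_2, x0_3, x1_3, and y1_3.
x_1 = 248, y_1 = 120, r_1 = 24, x0_2 = 64, y0_2 = 48, x1_2 = 200, y1_2 = 168, x0_3 = 248, x1_3 = 296, y1_3 = 312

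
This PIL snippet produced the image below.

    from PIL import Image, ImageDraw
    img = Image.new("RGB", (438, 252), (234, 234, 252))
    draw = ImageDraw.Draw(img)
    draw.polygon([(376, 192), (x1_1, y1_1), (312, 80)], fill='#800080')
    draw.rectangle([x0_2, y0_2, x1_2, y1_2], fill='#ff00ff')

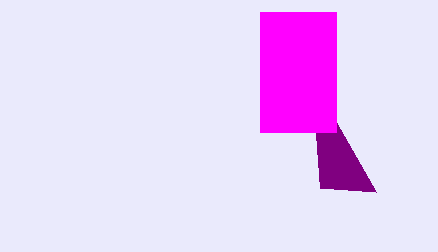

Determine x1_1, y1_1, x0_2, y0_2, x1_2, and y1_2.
x1_1 = 320
y1_1 = 188
x0_2 = 260
y0_2 = 12
x1_2 = 336
y1_2 = 132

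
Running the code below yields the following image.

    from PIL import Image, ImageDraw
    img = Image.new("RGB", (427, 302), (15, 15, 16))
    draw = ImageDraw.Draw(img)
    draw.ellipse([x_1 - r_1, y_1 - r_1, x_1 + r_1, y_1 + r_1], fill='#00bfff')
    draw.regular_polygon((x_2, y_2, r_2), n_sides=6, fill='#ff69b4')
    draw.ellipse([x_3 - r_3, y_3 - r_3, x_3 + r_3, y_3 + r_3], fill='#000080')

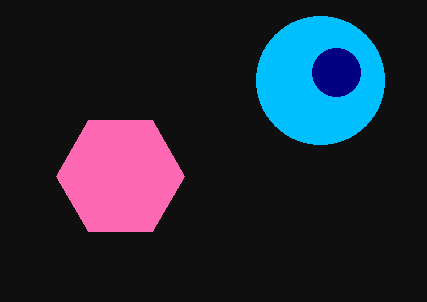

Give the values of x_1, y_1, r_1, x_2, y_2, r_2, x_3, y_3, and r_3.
x_1 = 320, y_1 = 80, r_1 = 64, x_2 = 120, y_2 = 176, r_2 = 64, x_3 = 336, y_3 = 72, r_3 = 24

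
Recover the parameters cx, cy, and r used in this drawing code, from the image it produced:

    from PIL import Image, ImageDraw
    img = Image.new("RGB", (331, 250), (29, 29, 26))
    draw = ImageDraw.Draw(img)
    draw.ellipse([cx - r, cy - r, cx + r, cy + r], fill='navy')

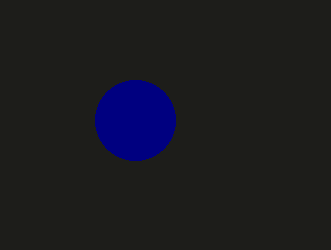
cx = 135
cy = 120
r = 40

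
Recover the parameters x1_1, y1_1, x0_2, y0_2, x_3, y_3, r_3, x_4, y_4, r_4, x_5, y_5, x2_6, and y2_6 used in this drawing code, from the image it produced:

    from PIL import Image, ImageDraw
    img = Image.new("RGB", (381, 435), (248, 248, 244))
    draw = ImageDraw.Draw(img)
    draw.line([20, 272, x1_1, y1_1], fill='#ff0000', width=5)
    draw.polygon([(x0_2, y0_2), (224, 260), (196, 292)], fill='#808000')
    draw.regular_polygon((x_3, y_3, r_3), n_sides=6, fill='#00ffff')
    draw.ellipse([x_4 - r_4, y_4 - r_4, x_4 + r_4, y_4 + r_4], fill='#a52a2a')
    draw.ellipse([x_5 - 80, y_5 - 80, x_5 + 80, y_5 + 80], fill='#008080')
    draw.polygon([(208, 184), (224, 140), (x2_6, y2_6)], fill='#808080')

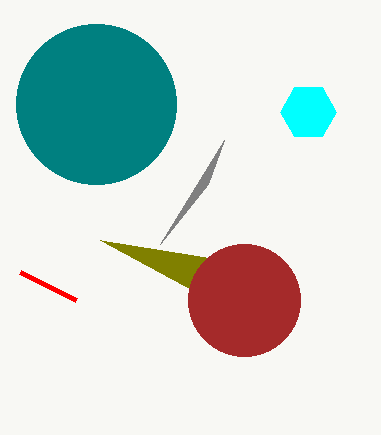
x1_1 = 76; y1_1 = 300; x0_2 = 100; y0_2 = 240; x_3 = 308; y_3 = 112; r_3 = 28; x_4 = 244; y_4 = 300; r_4 = 56; x_5 = 96; y_5 = 104; x2_6 = 160; y2_6 = 244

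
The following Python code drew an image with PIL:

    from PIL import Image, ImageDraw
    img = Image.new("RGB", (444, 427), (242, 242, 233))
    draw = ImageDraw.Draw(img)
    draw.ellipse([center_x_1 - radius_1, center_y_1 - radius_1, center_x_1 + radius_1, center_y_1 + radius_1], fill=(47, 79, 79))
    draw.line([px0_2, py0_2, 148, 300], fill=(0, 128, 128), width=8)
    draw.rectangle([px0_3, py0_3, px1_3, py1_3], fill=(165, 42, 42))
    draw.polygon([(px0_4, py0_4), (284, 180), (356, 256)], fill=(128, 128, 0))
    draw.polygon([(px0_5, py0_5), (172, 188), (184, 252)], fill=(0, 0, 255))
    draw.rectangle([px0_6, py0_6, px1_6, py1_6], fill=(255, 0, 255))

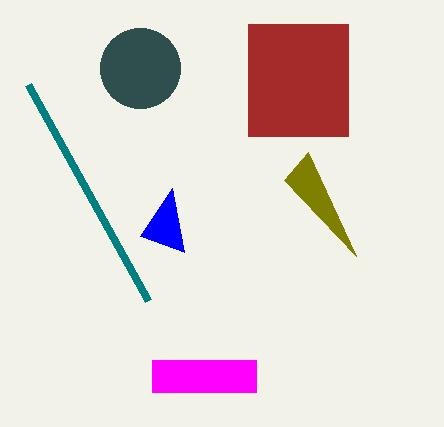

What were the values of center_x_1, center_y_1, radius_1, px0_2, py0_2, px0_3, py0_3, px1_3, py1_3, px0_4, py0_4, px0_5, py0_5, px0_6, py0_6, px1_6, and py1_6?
center_x_1 = 140, center_y_1 = 68, radius_1 = 40, px0_2 = 28, py0_2 = 84, px0_3 = 248, py0_3 = 24, px1_3 = 348, py1_3 = 136, px0_4 = 308, py0_4 = 152, px0_5 = 140, py0_5 = 236, px0_6 = 152, py0_6 = 360, px1_6 = 256, py1_6 = 392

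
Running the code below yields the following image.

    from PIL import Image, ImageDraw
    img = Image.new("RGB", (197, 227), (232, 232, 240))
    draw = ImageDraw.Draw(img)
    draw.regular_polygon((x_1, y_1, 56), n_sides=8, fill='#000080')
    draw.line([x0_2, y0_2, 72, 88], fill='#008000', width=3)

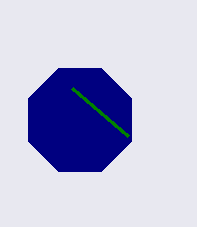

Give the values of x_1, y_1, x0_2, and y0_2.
x_1 = 80
y_1 = 120
x0_2 = 128
y0_2 = 136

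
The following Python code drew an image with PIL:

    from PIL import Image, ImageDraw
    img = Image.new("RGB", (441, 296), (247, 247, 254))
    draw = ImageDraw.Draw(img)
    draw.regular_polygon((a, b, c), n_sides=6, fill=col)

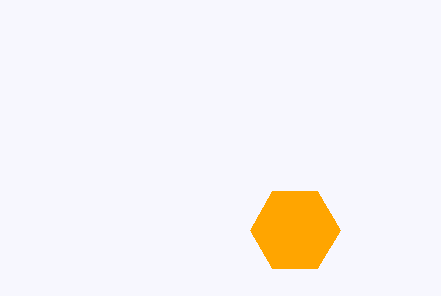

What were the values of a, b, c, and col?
a = 295; b = 230; c = 45; col = 'orange'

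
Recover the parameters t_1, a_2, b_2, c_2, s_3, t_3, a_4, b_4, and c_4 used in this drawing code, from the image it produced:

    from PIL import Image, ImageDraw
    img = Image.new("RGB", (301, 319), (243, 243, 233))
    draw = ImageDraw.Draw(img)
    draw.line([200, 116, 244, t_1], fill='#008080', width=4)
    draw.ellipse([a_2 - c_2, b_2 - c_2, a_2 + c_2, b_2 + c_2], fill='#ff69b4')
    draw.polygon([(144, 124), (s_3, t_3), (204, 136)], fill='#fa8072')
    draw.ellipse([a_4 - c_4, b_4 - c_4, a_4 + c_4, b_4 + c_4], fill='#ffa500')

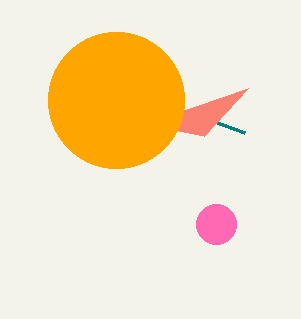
t_1 = 132, a_2 = 216, b_2 = 224, c_2 = 20, s_3 = 248, t_3 = 88, a_4 = 116, b_4 = 100, c_4 = 68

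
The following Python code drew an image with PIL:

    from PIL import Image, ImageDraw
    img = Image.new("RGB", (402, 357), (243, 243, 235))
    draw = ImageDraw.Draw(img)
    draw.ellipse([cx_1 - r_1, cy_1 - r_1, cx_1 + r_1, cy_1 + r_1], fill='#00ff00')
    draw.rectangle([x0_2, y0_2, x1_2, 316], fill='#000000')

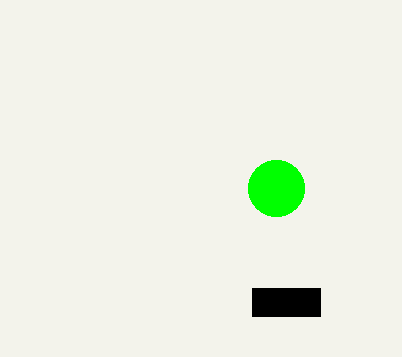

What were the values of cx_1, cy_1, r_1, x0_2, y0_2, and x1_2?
cx_1 = 276; cy_1 = 188; r_1 = 28; x0_2 = 252; y0_2 = 288; x1_2 = 320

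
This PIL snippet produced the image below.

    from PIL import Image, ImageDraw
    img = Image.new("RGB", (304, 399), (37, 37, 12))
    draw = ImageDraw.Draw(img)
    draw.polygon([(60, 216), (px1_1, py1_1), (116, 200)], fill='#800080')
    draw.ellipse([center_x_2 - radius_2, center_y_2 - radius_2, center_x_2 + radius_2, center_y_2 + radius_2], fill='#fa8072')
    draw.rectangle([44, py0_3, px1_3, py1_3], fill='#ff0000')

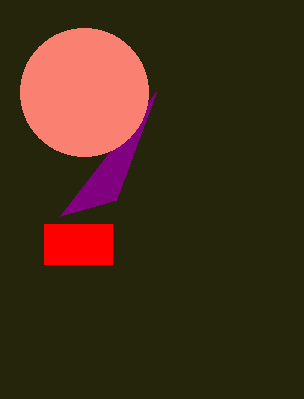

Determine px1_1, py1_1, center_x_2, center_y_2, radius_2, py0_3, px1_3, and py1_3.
px1_1 = 156
py1_1 = 92
center_x_2 = 84
center_y_2 = 92
radius_2 = 64
py0_3 = 224
px1_3 = 112
py1_3 = 264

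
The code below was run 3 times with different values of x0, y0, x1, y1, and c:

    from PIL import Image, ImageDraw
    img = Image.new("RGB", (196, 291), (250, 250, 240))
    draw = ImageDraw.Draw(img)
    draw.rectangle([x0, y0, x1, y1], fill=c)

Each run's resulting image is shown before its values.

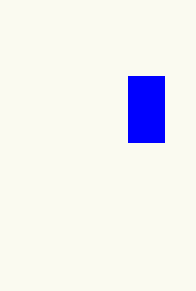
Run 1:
x0 = 128, y0 = 76, x1 = 164, y1 = 142, c = 'blue'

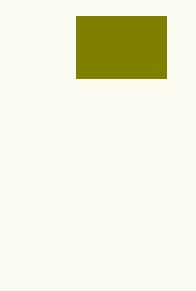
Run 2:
x0 = 76, y0 = 16, x1 = 166, y1 = 78, c = 'olive'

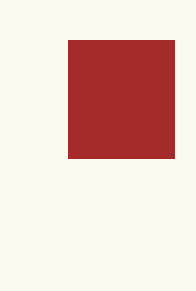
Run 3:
x0 = 68; y0 = 40; x1 = 174; y1 = 158; c = 'brown'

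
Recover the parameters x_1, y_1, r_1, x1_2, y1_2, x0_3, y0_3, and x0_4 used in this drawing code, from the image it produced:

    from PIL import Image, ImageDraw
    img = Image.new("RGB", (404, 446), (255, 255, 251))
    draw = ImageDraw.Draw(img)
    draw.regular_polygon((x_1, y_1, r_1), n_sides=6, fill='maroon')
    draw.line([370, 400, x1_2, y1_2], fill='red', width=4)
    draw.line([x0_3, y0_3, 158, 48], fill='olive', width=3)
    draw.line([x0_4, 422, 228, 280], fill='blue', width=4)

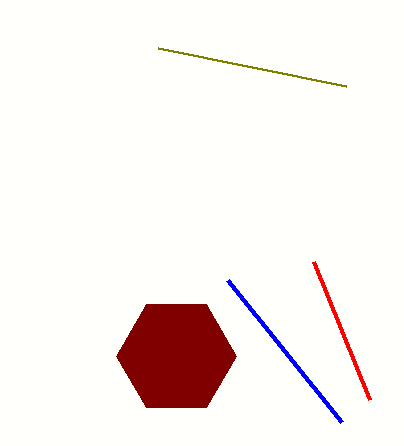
x_1 = 176, y_1 = 356, r_1 = 60, x1_2 = 314, y1_2 = 262, x0_3 = 346, y0_3 = 86, x0_4 = 342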